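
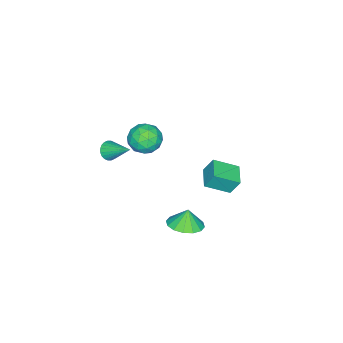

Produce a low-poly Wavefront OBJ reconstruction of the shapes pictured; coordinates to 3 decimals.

v -3.295 -2.872 -2.16
v -2.743 -2.289 -1.497
v -1.897 -3.191 -3.043
v -1.345 -2.608 -2.38
v -1.742 -3.518 -2.067
v -2.606 -3.321 -1.521
v -2.034 -2.159 -3.019
v -2.898 -1.962 -2.473
v -1.964 -1.849 -2.028
v -1.783 -2.688 -1.44
v -2.857 -2.792 -3.1
v -2.676 -3.631 -2.512
v -3.142 -2.553 -1.751
v -1.498 -2.927 -2.789
v -1.732 -3.462 -2.605
v -1.407 -3.119 -2.216
v -3.061 -3.159 -1.765
v -2.737 -2.816 -1.375
v -2.148 -3.538 -1.71
v -1.903 -2.664 -3.165
v -1.579 -2.321 -2.775
v -3.233 -2.361 -2.324
v -2.908 -2.018 -1.935
v -2.492 -1.942 -2.83
v -2.359 -1.951 -1.673
v -1.538 -2.138 -2.193
v -1.942 -1.875 -2.568
v -2.45 -1.759 -2.247
v -2.253 -2.444 -1.328
v -1.432 -2.632 -1.847
v -1.665 -3.167 -1.663
v -2.173 -3.051 -1.342
v -1.795 -2.185 -1.64
v -3.208 -2.848 -2.693
v -2.387 -3.036 -3.212
v -2.467 -2.429 -3.198
v -2.975 -2.313 -2.877
v -3.102 -3.342 -2.347
v -2.281 -3.529 -2.867
v -2.19 -3.721 -2.293
v -2.698 -3.605 -1.972
v -2.845 -3.295 -2.9
v -0.233 3.664 -0.533
v -0.397 4.147 0.419
v 0.807 4.321 -0.687
v 0.643 4.804 0.265
v 0.557 2.576 0.155
v 0.393 3.059 1.107
v 1.597 3.233 0.001
v 1.433 3.716 0.953
v -0.18 -3.644 -1.999
v 0.413 -3.588 -2.204
v 0.02 -2.196 -1.021
v 0.291 -3.457 -2.373
v 0.098 -3.355 -2.485
v -0.138 -3.297 -2.523
v -0.38 -3.291 -2.481
v -0.592 -3.34 -2.366
v -0.741 -3.435 -2.195
v -0.804 -3.561 -1.995
v -0.773 -3.701 -1.795
v -0.651 -3.832 -1.626
v -0.458 -3.934 -1.514
v -0.222 -3.992 -1.476
v 0.02 -3.998 -1.518
v 0.232 -3.949 -1.633
v 0.381 -3.854 -1.804
v 0.445 -3.727 -2.004
v 1.595 2.143 -3.874
v 2.567 2.021 -3.59
v 1.305 2.137 -2.886
v 2.494 2.544 -3.608
v 2.181 2.959 -3.698
v 1.71 3.156 -3.834
v 1.209 3.081 -3.981
v 0.811 2.755 -4.1
v 0.623 2.265 -4.158
v 0.695 1.743 -4.14
v 1.009 1.327 -4.051
v 1.479 1.13 -3.914
v 1.981 1.205 -3.767
v 2.379 1.531 -3.649
f 1 38 17
f 38 12 41
f 17 41 6
f 38 41 17
f 1 17 13
f 17 6 18
f 13 18 2
f 17 18 13
f 1 13 22
f 13 2 23
f 22 23 8
f 13 23 22
f 1 22 34
f 22 8 37
f 34 37 11
f 22 37 34
f 1 34 38
f 34 11 42
f 38 42 12
f 34 42 38
f 2 18 29
f 18 6 32
f 29 32 10
f 18 32 29
f 6 41 19
f 41 12 40
f 19 40 5
f 41 40 19
f 12 42 39
f 42 11 35
f 39 35 3
f 42 35 39
f 11 37 36
f 37 8 24
f 36 24 7
f 37 24 36
f 8 23 28
f 23 2 25
f 28 25 9
f 23 25 28
f 4 30 16
f 30 10 31
f 16 31 5
f 30 31 16
f 4 16 14
f 16 5 15
f 14 15 3
f 16 15 14
f 4 14 21
f 14 3 20
f 21 20 7
f 14 20 21
f 4 21 26
f 21 7 27
f 26 27 9
f 21 27 26
f 4 26 30
f 26 9 33
f 30 33 10
f 26 33 30
f 5 31 19
f 31 10 32
f 19 32 6
f 31 32 19
f 3 15 39
f 15 5 40
f 39 40 12
f 15 40 39
f 7 20 36
f 20 3 35
f 36 35 11
f 20 35 36
f 9 27 28
f 27 7 24
f 28 24 8
f 27 24 28
f 10 33 29
f 33 9 25
f 29 25 2
f 33 25 29
f 44 46 43
f 47 44 43
f 43 46 45
f 45 47 43
f 44 50 46
f 48 44 47
f 48 50 44
f 46 50 45
f 49 47 45
f 45 50 49
f 49 48 47
f 50 48 49
f 52 51 54
f 52 54 53
f 54 51 55
f 54 55 53
f 55 51 56
f 55 56 53
f 56 51 57
f 56 57 53
f 57 51 58
f 57 58 53
f 58 51 59
f 58 59 53
f 59 51 60
f 59 60 53
f 60 51 61
f 60 61 53
f 61 51 62
f 61 62 53
f 62 51 63
f 62 63 53
f 63 51 64
f 63 64 53
f 64 51 65
f 64 65 53
f 65 51 66
f 65 66 53
f 66 51 67
f 66 67 53
f 67 51 68
f 67 68 53
f 68 51 52
f 68 52 53
f 70 69 72
f 70 72 71
f 72 69 73
f 72 73 71
f 73 69 74
f 73 74 71
f 74 69 75
f 74 75 71
f 75 69 76
f 75 76 71
f 76 69 77
f 76 77 71
f 77 69 78
f 77 78 71
f 78 69 79
f 78 79 71
f 79 69 80
f 79 80 71
f 80 69 81
f 80 81 71
f 81 69 82
f 81 82 71
f 82 69 70
f 82 70 71



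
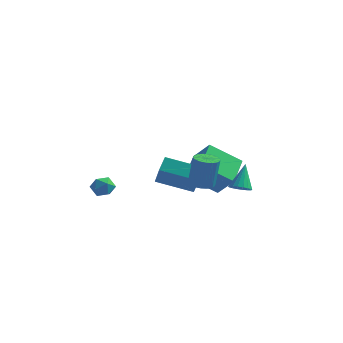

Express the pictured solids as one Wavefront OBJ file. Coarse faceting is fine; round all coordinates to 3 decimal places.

v 3.506 -2.531 -0.846
v 4.112 -2.683 -0.926
v 4.34 -2.622 0.707
v 3.734 -2.469 0.786
v 4.111 -2.382 -0.937
v 4.34 -2.321 0.696
v 3.972 -2.115 -0.927
v 4.201 -2.054 0.706
v 3.726 -1.943 -0.899
v 3.955 -1.881 0.734
v 3.429 -1.905 -0.859
v 3.658 -1.844 0.774
v 3.15 -2.011 -0.816
v 3.379 -1.95 0.817
v 2.953 -2.236 -0.78
v 3.181 -2.175 0.853
v 2.882 -2.528 -0.759
v 3.11 -2.467 0.874
v 2.954 -2.821 -0.758
v 3.182 -2.76 0.875
v 3.152 -3.048 -0.778
v 3.381 -2.986 0.855
v 3.431 -3.155 -0.813
v 3.66 -3.094 0.82
v 3.728 -3.12 -0.855
v 3.957 -3.059 0.777
v 3.973 -2.95 -0.896
v 4.202 -2.888 0.737
v 3.98 0.893 -2.445
v 4.519 1.086 -2.535
v 3.9 1.707 -1.175
v 4.374 1.262 -2.656
v 4.151 1.364 -2.736
v 3.894 1.373 -2.758
v 3.654 1.287 -2.718
v 3.478 1.123 -2.624
v 3.402 0.914 -2.494
v 3.44 0.7 -2.355
v 3.585 0.524 -2.233
v 3.808 0.422 -2.153
v 4.065 0.413 -2.131
v 4.306 0.499 -2.171
v 4.481 0.663 -2.266
v 4.557 0.872 -2.395
v 1.794 3.255 -4.141
v 0.332 2.525 -3.005
v 1.528 4.906 -3.422
v 0.066 4.176 -2.287
v 2.794 2.944 -3.053
v 1.332 2.214 -1.918
v 2.528 4.595 -2.335
v 1.066 3.865 -1.199
v -3.081 -0.087 -3.477
v -2.611 0.244 -3.127
v -2.749 -1.024 -3.033
v -2.279 -0.693 -2.683
v -2.93 -0.611 -2.534
v -3.135 -0.031 -2.808
v -2.225 -0.749 -3.352
v -2.43 -0.169 -3.626
v -2.082 -0.165 -3.05
v -2.518 -0.079 -2.545
v -2.842 -0.701 -3.615
v -3.278 -0.615 -3.11
v -0.025 -0.091 -2.354
v 0.832 -1.412 -0.905
v -0.028 0.558 -1.76
v 0.829 -0.763 -0.311
v 1.771 0.443 -2.929
v 2.628 -0.878 -1.48
v 1.768 1.092 -2.335
v 2.625 -0.229 -0.886
f 2 1 5
f 2 5 3
f 3 5 6
f 3 6 4
f 5 1 7
f 5 7 6
f 6 7 8
f 6 8 4
f 7 1 9
f 7 9 8
f 8 9 10
f 8 10 4
f 9 1 11
f 9 11 10
f 10 11 12
f 10 12 4
f 11 1 13
f 11 13 12
f 12 13 14
f 12 14 4
f 13 1 15
f 13 15 14
f 14 15 16
f 14 16 4
f 15 1 17
f 15 17 16
f 16 17 18
f 16 18 4
f 17 1 19
f 17 19 18
f 18 19 20
f 18 20 4
f 19 1 21
f 19 21 20
f 20 21 22
f 20 22 4
f 21 1 23
f 21 23 22
f 22 23 24
f 22 24 4
f 23 1 25
f 23 25 24
f 24 25 26
f 24 26 4
f 25 1 27
f 25 27 26
f 26 27 28
f 26 28 4
f 27 1 2
f 27 2 28
f 28 2 3
f 28 3 4
f 30 29 32
f 30 32 31
f 32 29 33
f 32 33 31
f 33 29 34
f 33 34 31
f 34 29 35
f 34 35 31
f 35 29 36
f 35 36 31
f 36 29 37
f 36 37 31
f 37 29 38
f 37 38 31
f 38 29 39
f 38 39 31
f 39 29 40
f 39 40 31
f 40 29 41
f 40 41 31
f 41 29 42
f 41 42 31
f 42 29 43
f 42 43 31
f 43 29 44
f 43 44 31
f 44 29 30
f 44 30 31
f 46 48 45
f 49 46 45
f 45 48 47
f 47 49 45
f 46 52 48
f 50 46 49
f 50 52 46
f 48 52 47
f 51 49 47
f 47 52 51
f 51 50 49
f 52 50 51
f 53 64 58
f 53 58 54
f 53 54 60
f 53 60 63
f 53 63 64
f 54 58 62
f 58 64 57
f 64 63 55
f 63 60 59
f 60 54 61
f 56 62 57
f 56 57 55
f 56 55 59
f 56 59 61
f 56 61 62
f 57 62 58
f 55 57 64
f 59 55 63
f 61 59 60
f 62 61 54
f 66 68 65
f 69 66 65
f 65 68 67
f 67 69 65
f 66 72 68
f 70 66 69
f 70 72 66
f 68 72 67
f 71 69 67
f 67 72 71
f 71 70 69
f 72 70 71



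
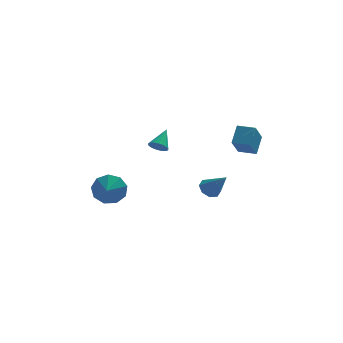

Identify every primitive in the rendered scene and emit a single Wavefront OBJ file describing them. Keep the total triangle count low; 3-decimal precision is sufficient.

v 3.21 -2.642 2.435
v 2.714 -3.685 3.736
v 3.606 -1.762 3.292
v 3.109 -2.805 4.593
v 4.191 -3.095 2.447
v 3.694 -4.138 3.748
v 4.586 -2.215 3.304
v 4.09 -3.258 4.605
v -3.846 0.808 -2.283
v -3.46 0.335 -3.174
v -4.034 -0.108 -1.877
v -2.915 0.439 -2.686
v -2.805 0.715 -2.01
v -3.182 1.035 -1.461
v -3.87 1.249 -1.297
v -4.546 1.257 -1.594
v -4.895 1.055 -2.213
v -4.753 0.737 -2.865
v -4.186 0.453 -3.244
v 1.579 -3.271 -0.102
v 1.963 -3.638 -0.573
v 2.401 -4.109 1.222
v 2.202 -3.173 -0.427
v 2.076 -2.765 -0.091
v 1.659 -2.653 0.239
v 1.195 -2.904 0.369
v 0.955 -3.369 0.223
v 1.081 -3.777 -0.113
v 1.498 -3.889 -0.443
v -1.258 -2.643 3.028
v -0.869 -2.5 2.594
v -0.702 -1.657 3.852
v -1.047 -2.358 2.544
v -1.258 -2.258 2.568
v -1.469 -2.218 2.661
v -1.648 -2.242 2.811
v -1.767 -2.327 2.993
v -1.809 -2.461 3.181
v -1.767 -2.622 3.346
v -1.647 -2.786 3.462
v -1.468 -2.929 3.512
v -1.258 -3.028 3.489
v -1.047 -3.068 3.395
v -0.868 -3.044 3.246
v -0.749 -2.959 3.063
v -0.707 -2.826 2.875
v -0.749 -2.665 2.711
f 2 4 1
f 5 2 1
f 1 4 3
f 3 5 1
f 2 8 4
f 6 2 5
f 6 8 2
f 4 8 3
f 7 5 3
f 3 8 7
f 7 6 5
f 8 6 7
f 10 9 12
f 10 12 11
f 12 9 13
f 12 13 11
f 13 9 14
f 13 14 11
f 14 9 15
f 14 15 11
f 15 9 16
f 15 16 11
f 16 9 17
f 16 17 11
f 17 9 18
f 17 18 11
f 18 9 19
f 18 19 11
f 19 9 10
f 19 10 11
f 21 20 23
f 21 23 22
f 23 20 24
f 23 24 22
f 24 20 25
f 24 25 22
f 25 20 26
f 25 26 22
f 26 20 27
f 26 27 22
f 27 20 28
f 27 28 22
f 28 20 29
f 28 29 22
f 29 20 21
f 29 21 22
f 31 30 33
f 31 33 32
f 33 30 34
f 33 34 32
f 34 30 35
f 34 35 32
f 35 30 36
f 35 36 32
f 36 30 37
f 36 37 32
f 37 30 38
f 37 38 32
f 38 30 39
f 38 39 32
f 39 30 40
f 39 40 32
f 40 30 41
f 40 41 32
f 41 30 42
f 41 42 32
f 42 30 43
f 42 43 32
f 43 30 44
f 43 44 32
f 44 30 45
f 44 45 32
f 45 30 46
f 45 46 32
f 46 30 47
f 46 47 32
f 47 30 31
f 47 31 32



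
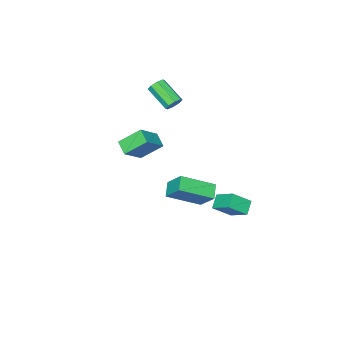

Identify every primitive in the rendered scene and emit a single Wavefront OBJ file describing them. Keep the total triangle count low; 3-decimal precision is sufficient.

v 0.455 2.152 -0.909
v 1.977 1.084 0.045
v 0.486 3.135 0.143
v 2.007 2.067 1.097
v 1.113 2.653 -1.397
v 2.634 1.585 -0.443
v 1.143 3.636 -0.345
v 2.665 2.568 0.609
v -2.934 1.453 -4.2
v -2.925 2.636 -3.451
v -2.241 1.789 -4.739
v -2.232 2.972 -3.99
v -2.008 0.908 -3.35
v -1.999 2.091 -2.601
v -1.315 1.244 -3.889
v -1.306 2.427 -3.14
v -1.623 -1.93 2.882
v -1.424 -1.663 3.332
v -1.497 -3.083 4.208
v -1.697 -3.35 3.758
v -1.852 -1.653 3.312
v -1.925 -3.073 4.188
v -2.146 -1.806 3.04
v -2.219 -3.226 3.916
v -2.134 -2.031 2.675
v -2.207 -3.451 3.551
v -1.823 -2.197 2.432
v -1.896 -3.617 3.308
v -1.395 -2.207 2.452
v -1.468 -3.627 3.328
v -1.101 -2.054 2.724
v -1.174 -3.474 3.6
v -1.113 -1.829 3.089
v -1.186 -3.249 3.965
v 0.997 -0.647 2.493
v 2.26 -0.586 3.521
v 1.3 0.115 2.076
v 2.563 0.176 3.104
v 1.817 -1.496 1.536
v 3.08 -1.435 2.564
v 2.12 -0.734 1.119
v 3.383 -0.673 2.147
f 2 4 1
f 5 2 1
f 1 4 3
f 3 5 1
f 2 8 4
f 6 2 5
f 6 8 2
f 4 8 3
f 7 5 3
f 3 8 7
f 7 6 5
f 8 6 7
f 10 12 9
f 13 10 9
f 9 12 11
f 11 13 9
f 10 16 12
f 14 10 13
f 14 16 10
f 12 16 11
f 15 13 11
f 11 16 15
f 15 14 13
f 16 14 15
f 18 17 21
f 18 21 19
f 19 21 22
f 19 22 20
f 21 17 23
f 21 23 22
f 22 23 24
f 22 24 20
f 23 17 25
f 23 25 24
f 24 25 26
f 24 26 20
f 25 17 27
f 25 27 26
f 26 27 28
f 26 28 20
f 27 17 29
f 27 29 28
f 28 29 30
f 28 30 20
f 29 17 31
f 29 31 30
f 30 31 32
f 30 32 20
f 31 17 33
f 31 33 32
f 32 33 34
f 32 34 20
f 33 17 18
f 33 18 34
f 34 18 19
f 34 19 20
f 36 38 35
f 39 36 35
f 35 38 37
f 37 39 35
f 36 42 38
f 40 36 39
f 40 42 36
f 38 42 37
f 41 39 37
f 37 42 41
f 41 40 39
f 42 40 41



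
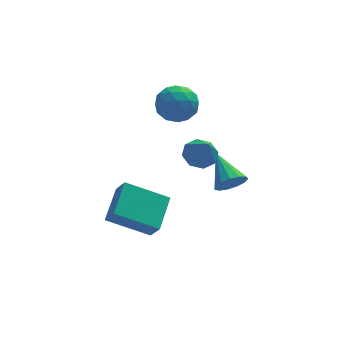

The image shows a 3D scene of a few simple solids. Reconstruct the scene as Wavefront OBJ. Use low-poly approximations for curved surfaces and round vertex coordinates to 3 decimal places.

v -1.252 2.201 4.214
v -0.395 1.681 3.862
v -2.245 1.279 3.158
v -1.388 0.759 2.806
v -1.732 0.604 3.798
v -1.119 1.174 4.451
v -1.521 1.786 2.569
v -0.908 2.356 3.222
v -0.562 1.425 2.845
v -0.692 0.695 3.605
v -1.948 2.265 3.415
v -2.078 1.535 4.175
v -0.736 2.022 4.131
v -1.904 0.938 2.889
v -2.106 0.847 3.472
v -1.603 0.542 3.265
v -1.162 1.724 4.477
v -0.658 1.418 4.27
v -1.444 0.785 4.233
v -1.982 1.542 2.75
v -1.478 1.236 2.543
v -1.037 2.418 3.755
v -0.534 2.113 3.548
v -1.196 2.175 2.787
v -0.331 1.566 3.326
v -0.914 1.024 2.705
v -0.993 1.628 2.566
v -0.632 1.962 2.95
v -0.407 1.137 3.773
v -0.991 0.595 3.152
v -1.193 0.504 3.735
v -0.833 0.838 4.119
v -0.505 0.986 3.175
v -1.649 2.365 3.868
v -2.233 1.823 3.247
v -1.807 2.122 2.901
v -1.447 2.456 3.285
v -1.726 1.936 4.315
v -2.309 1.394 3.694
v -2.008 0.998 4.07
v -1.647 1.332 4.454
v -2.135 1.974 3.845
v -5.34 -3.859 0.456
v -5.041 -4.413 1.296
v -4.632 -2.364 1.19
v -4.332 -2.918 2.03
v -3.468 -4.282 -0.49
v -3.168 -4.836 0.35
v -2.759 -2.787 0.244
v -2.46 -3.341 1.084
v -0.787 -1.284 2.146
v 0.028 -1.216 2.086
v -0.613 -2.196 3.474
v -0.226 -0.759 2.433
v -0.809 -0.61 2.612
v -1.378 -0.855 2.518
v -1.602 -1.352 2.206
v -1.347 -1.809 1.859
v -0.765 -1.959 1.68
v -0.195 -1.713 1.774
v 0.878 -0.056 -1.092
v 1.237 0.375 -1.69
v 0.482 1.556 -0.168
v 0.793 0.334 -1.809
v 0.375 0.169 -1.7
v 0.117 -0.068 -1.398
v 0.101 -0.3 -0.999
v 0.331 -0.456 -0.63
v 0.735 -0.484 -0.407
v 1.185 -0.376 -0.402
v 1.537 -0.167 -0.616
v 1.679 0.077 -0.982
v 1.568 0.28 -1.382
f 1 38 17
f 38 12 41
f 17 41 6
f 38 41 17
f 1 17 13
f 17 6 18
f 13 18 2
f 17 18 13
f 1 13 22
f 13 2 23
f 22 23 8
f 13 23 22
f 1 22 34
f 22 8 37
f 34 37 11
f 22 37 34
f 1 34 38
f 34 11 42
f 38 42 12
f 34 42 38
f 2 18 29
f 18 6 32
f 29 32 10
f 18 32 29
f 6 41 19
f 41 12 40
f 19 40 5
f 41 40 19
f 12 42 39
f 42 11 35
f 39 35 3
f 42 35 39
f 11 37 36
f 37 8 24
f 36 24 7
f 37 24 36
f 8 23 28
f 23 2 25
f 28 25 9
f 23 25 28
f 4 30 16
f 30 10 31
f 16 31 5
f 30 31 16
f 4 16 14
f 16 5 15
f 14 15 3
f 16 15 14
f 4 14 21
f 14 3 20
f 21 20 7
f 14 20 21
f 4 21 26
f 21 7 27
f 26 27 9
f 21 27 26
f 4 26 30
f 26 9 33
f 30 33 10
f 26 33 30
f 5 31 19
f 31 10 32
f 19 32 6
f 31 32 19
f 3 15 39
f 15 5 40
f 39 40 12
f 15 40 39
f 7 20 36
f 20 3 35
f 36 35 11
f 20 35 36
f 9 27 28
f 27 7 24
f 28 24 8
f 27 24 28
f 10 33 29
f 33 9 25
f 29 25 2
f 33 25 29
f 44 46 43
f 47 44 43
f 43 46 45
f 45 47 43
f 44 50 46
f 48 44 47
f 48 50 44
f 46 50 45
f 49 47 45
f 45 50 49
f 49 48 47
f 50 48 49
f 52 51 54
f 52 54 53
f 54 51 55
f 54 55 53
f 55 51 56
f 55 56 53
f 56 51 57
f 56 57 53
f 57 51 58
f 57 58 53
f 58 51 59
f 58 59 53
f 59 51 60
f 59 60 53
f 60 51 52
f 60 52 53
f 62 61 64
f 62 64 63
f 64 61 65
f 64 65 63
f 65 61 66
f 65 66 63
f 66 61 67
f 66 67 63
f 67 61 68
f 67 68 63
f 68 61 69
f 68 69 63
f 69 61 70
f 69 70 63
f 70 61 71
f 70 71 63
f 71 61 72
f 71 72 63
f 72 61 73
f 72 73 63
f 73 61 62
f 73 62 63



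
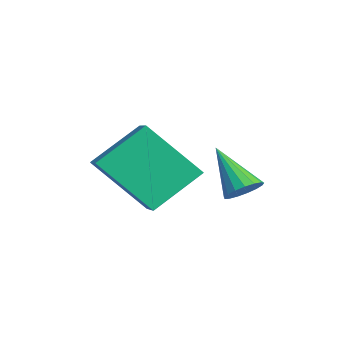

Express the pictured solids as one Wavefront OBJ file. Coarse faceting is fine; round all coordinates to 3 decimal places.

v -3.233 -4.414 0.131
v -3.547 -3.051 1.199
v -2.584 -3.078 -1.382
v -2.899 -1.716 -0.314
v -2.101 -4.484 0.554
v -2.416 -3.122 1.622
v -1.453 -3.149 -0.959
v -1.767 -1.786 0.109
v -1.657 -0.764 -0.577
v -1.244 -1.099 -0.37
v -2.643 -1.256 0.597
v -1.208 -0.862 -0.24
v -1.274 -0.603 -0.188
v -1.428 -0.38 -0.224
v -1.634 -0.246 -0.341
v -1.846 -0.231 -0.512
v -2.014 -0.337 -0.699
v -2.101 -0.542 -0.857
v -2.086 -0.798 -0.951
v -1.973 -1.046 -0.96
v -1.787 -1.229 -0.881
v -1.571 -1.306 -0.732
v -1.376 -1.259 -0.548
f 2 4 1
f 5 2 1
f 1 4 3
f 3 5 1
f 2 8 4
f 6 2 5
f 6 8 2
f 4 8 3
f 7 5 3
f 3 8 7
f 7 6 5
f 8 6 7
f 10 9 12
f 10 12 11
f 12 9 13
f 12 13 11
f 13 9 14
f 13 14 11
f 14 9 15
f 14 15 11
f 15 9 16
f 15 16 11
f 16 9 17
f 16 17 11
f 17 9 18
f 17 18 11
f 18 9 19
f 18 19 11
f 19 9 20
f 19 20 11
f 20 9 21
f 20 21 11
f 21 9 22
f 21 22 11
f 22 9 23
f 22 23 11
f 23 9 10
f 23 10 11



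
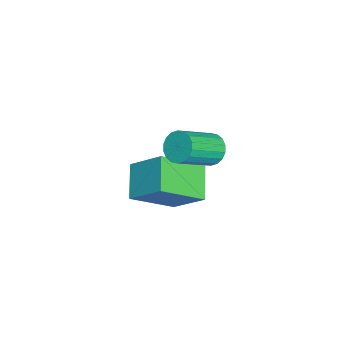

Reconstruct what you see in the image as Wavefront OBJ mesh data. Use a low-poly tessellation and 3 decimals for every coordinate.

v -0.379 0.798 0.523
v 0.135 0.858 0.051
v 1.193 -0.238 1.066
v 0.679 -0.298 1.537
v 0.192 1.094 0.247
v 1.25 -0.002 1.261
v 0.136 1.271 0.497
v 1.194 0.175 1.511
v -0.022 1.355 0.752
v 1.036 0.259 1.766
v -0.251 1.328 0.962
v 0.808 0.232 1.976
v -0.505 1.196 1.084
v 0.553 0.101 2.099
v -0.734 0.986 1.096
v 0.324 -0.11 2.11
v -0.893 0.738 0.994
v 0.165 -0.358 2.009
v -0.95 0.502 0.799
v 0.108 -0.594 1.813
v -0.894 0.325 0.549
v 0.164 -0.771 1.563
v -0.736 0.241 0.294
v 0.322 -0.855 1.308
v -0.508 0.268 0.084
v 0.551 -0.828 1.098
v -0.253 0.399 -0.039
v 0.805 -0.696 0.976
v -0.024 0.61 -0.05
v 1.034 -0.486 0.964
v -1.753 -2.405 -2.072
v -1.197 -1.15 -0.892
v -2.657 -0.841 -3.309
v -2.101 0.414 -2.129
v -0.399 -2.254 -2.871
v 0.157 -0.999 -1.691
v -1.303 -0.69 -4.108
v -0.747 0.565 -2.928
f 2 1 5
f 2 5 3
f 3 5 6
f 3 6 4
f 5 1 7
f 5 7 6
f 6 7 8
f 6 8 4
f 7 1 9
f 7 9 8
f 8 9 10
f 8 10 4
f 9 1 11
f 9 11 10
f 10 11 12
f 10 12 4
f 11 1 13
f 11 13 12
f 12 13 14
f 12 14 4
f 13 1 15
f 13 15 14
f 14 15 16
f 14 16 4
f 15 1 17
f 15 17 16
f 16 17 18
f 16 18 4
f 17 1 19
f 17 19 18
f 18 19 20
f 18 20 4
f 19 1 21
f 19 21 20
f 20 21 22
f 20 22 4
f 21 1 23
f 21 23 22
f 22 23 24
f 22 24 4
f 23 1 25
f 23 25 24
f 24 25 26
f 24 26 4
f 25 1 27
f 25 27 26
f 26 27 28
f 26 28 4
f 27 1 29
f 27 29 28
f 28 29 30
f 28 30 4
f 29 1 2
f 29 2 30
f 30 2 3
f 30 3 4
f 32 34 31
f 35 32 31
f 31 34 33
f 33 35 31
f 32 38 34
f 36 32 35
f 36 38 32
f 34 38 33
f 37 35 33
f 33 38 37
f 37 36 35
f 38 36 37



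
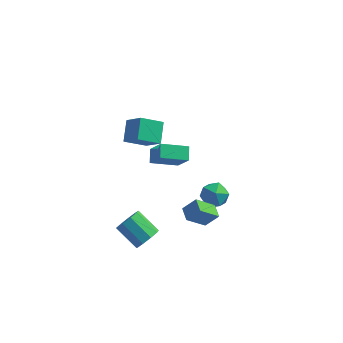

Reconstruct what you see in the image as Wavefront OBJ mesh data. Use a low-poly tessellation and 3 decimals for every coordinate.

v 0.504 -3.305 -3.89
v 1.007 -2.728 -3.597
v -0.241 -2.078 -2.736
v -0.744 -2.655 -3.03
v 0.77 -2.552 -4.074
v -0.478 -1.901 -3.213
v 0.409 -2.728 -4.465
v -0.84 -2.077 -3.604
v 0.092 -3.174 -4.587
v -1.156 -2.524 -3.726
v -0.032 -3.682 -4.383
v -1.28 -3.032 -3.523
v 0.095 -4.013 -3.949
v -1.153 -3.363 -3.088
v 0.413 -4.013 -3.487
v -0.835 -3.363 -2.626
v 0.774 -3.682 -3.214
v -0.474 -3.032 -2.353
v 1.009 -3.174 -3.257
v -0.24 -2.524 -2.397
v -0.419 1.835 -2.54
v 0.317 1.189 -1.187
v -0.554 2.626 -2.089
v 0.182 1.98 -0.736
v 1.078 2.4 -3.084
v 1.814 1.754 -1.731
v 0.943 3.191 -2.633
v 1.679 2.545 -1.28
v 3.465 -2.191 -3.175
v 2.543 -2.798 -2.145
v 3.094 -1.425 -3.056
v 2.171 -2.032 -2.026
v 4.169 -1.968 -2.414
v 3.246 -2.575 -1.384
v 3.797 -1.202 -2.295
v 2.875 -1.809 -1.265
v 3.337 1.071 -4.153
v 3.949 1.33 -3.509
v 3.011 -0.15 -3.351
v 3.623 0.109 -2.707
v 2.842 0.591 -2.824
v 3.044 1.346 -3.319
v 3.916 -0.166 -3.541
v 4.118 0.589 -4.036
v 4.307 0.565 -3.131
v 3.644 1.034 -2.688
v 3.316 0.146 -4.172
v 2.653 0.615 -3.729
v -0.243 -1.925 3.755
v -0.314 -0.79 4.482
v -1.15 -1.327 2.735
v -1.221 -0.192 3.462
v 0.881 -1.408 3.058
v 0.81 -0.273 3.785
v -0.026 -0.81 2.038
v -0.097 0.325 2.765
f 2 1 5
f 2 5 3
f 3 5 6
f 3 6 4
f 5 1 7
f 5 7 6
f 6 7 8
f 6 8 4
f 7 1 9
f 7 9 8
f 8 9 10
f 8 10 4
f 9 1 11
f 9 11 10
f 10 11 12
f 10 12 4
f 11 1 13
f 11 13 12
f 12 13 14
f 12 14 4
f 13 1 15
f 13 15 14
f 14 15 16
f 14 16 4
f 15 1 17
f 15 17 16
f 16 17 18
f 16 18 4
f 17 1 19
f 17 19 18
f 18 19 20
f 18 20 4
f 19 1 2
f 19 2 20
f 20 2 3
f 20 3 4
f 22 24 21
f 25 22 21
f 21 24 23
f 23 25 21
f 22 28 24
f 26 22 25
f 26 28 22
f 24 28 23
f 27 25 23
f 23 28 27
f 27 26 25
f 28 26 27
f 30 32 29
f 33 30 29
f 29 32 31
f 31 33 29
f 30 36 32
f 34 30 33
f 34 36 30
f 32 36 31
f 35 33 31
f 31 36 35
f 35 34 33
f 36 34 35
f 37 48 42
f 37 42 38
f 37 38 44
f 37 44 47
f 37 47 48
f 38 42 46
f 42 48 41
f 48 47 39
f 47 44 43
f 44 38 45
f 40 46 41
f 40 41 39
f 40 39 43
f 40 43 45
f 40 45 46
f 41 46 42
f 39 41 48
f 43 39 47
f 45 43 44
f 46 45 38
f 50 52 49
f 53 50 49
f 49 52 51
f 51 53 49
f 50 56 52
f 54 50 53
f 54 56 50
f 52 56 51
f 55 53 51
f 51 56 55
f 55 54 53
f 56 54 55



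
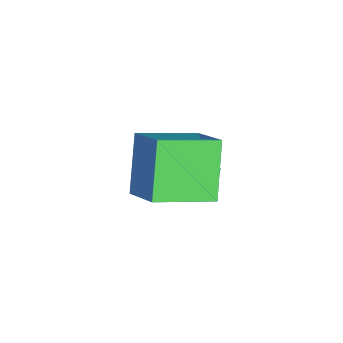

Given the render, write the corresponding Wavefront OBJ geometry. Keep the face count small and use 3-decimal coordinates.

v 0.079 -4.407 0.709
v 1.289 -3.704 1.602
v -0.562 -2.447 0.033
v 0.648 -1.744 0.926
v 1.432 -4.556 -1.006
v 2.642 -3.853 -0.113
v 0.791 -2.596 -1.682
v 2.001 -1.893 -0.789
v -1.866 -3.454 -3.129
v -2.354 -3.106 -2.498
v -1.737 -2.386 -3.616
v -2.225 -2.039 -2.985
v -0.175 -3.141 -1.995
v -0.663 -2.794 -1.364
v -0.046 -2.074 -2.482
v -0.534 -1.726 -1.851
f 2 4 1
f 5 2 1
f 1 4 3
f 3 5 1
f 2 8 4
f 6 2 5
f 6 8 2
f 4 8 3
f 7 5 3
f 3 8 7
f 7 6 5
f 8 6 7
f 10 12 9
f 13 10 9
f 9 12 11
f 11 13 9
f 10 16 12
f 14 10 13
f 14 16 10
f 12 16 11
f 15 13 11
f 11 16 15
f 15 14 13
f 16 14 15



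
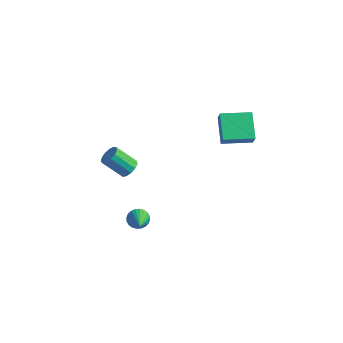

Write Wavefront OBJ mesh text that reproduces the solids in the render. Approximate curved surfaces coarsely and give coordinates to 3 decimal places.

v -0.973 -3.023 -1.196
v -0.665 -2.528 -0.886
v 0.093 -4.457 0.036
v -0.874 -2.557 -0.739
v -1.098 -2.657 -0.661
v -1.304 -2.813 -0.665
v -1.458 -3 -0.749
v -1.539 -3.191 -0.901
v -1.534 -3.357 -1.099
v -1.443 -3.472 -1.311
v -1.281 -3.518 -1.505
v -1.072 -3.489 -1.653
v -0.848 -3.389 -1.73
v -0.643 -3.234 -1.727
v -0.488 -3.046 -1.642
v -0.407 -2.855 -1.49
v -0.412 -2.689 -1.293
v -0.503 -2.575 -1.081
v -2.315 -1.803 1.709
v -1.898 -2.248 1.934
v -2.949 -2.683 3.017
v -3.365 -2.237 2.791
v -1.832 -1.941 2.122
v -2.883 -2.375 3.204
v -1.919 -1.589 2.178
v -2.97 -2.024 3.261
v -2.132 -1.306 2.086
v -3.182 -1.741 3.168
v -2.402 -1.18 1.874
v -3.453 -1.615 2.956
v -2.645 -1.252 1.609
v -3.696 -1.687 2.692
v -2.783 -1.499 1.376
v -3.834 -1.933 2.459
v -2.772 -1.842 1.249
v -3.823 -2.277 2.331
v -2.616 -2.173 1.268
v -3.667 -2.607 2.35
v -2.364 -2.386 1.426
v -3.415 -2.821 2.509
v -2.097 -2.414 1.675
v -3.147 -2.849 2.757
v 0.042 3.803 2.949
v 0.377 3.47 3.784
v 1.465 4.965 2.841
v 1.8 4.632 3.677
v 1 2.548 2.063
v 1.335 2.215 2.899
v 2.423 3.71 1.956
v 2.758 3.377 2.791
f 2 1 4
f 2 4 3
f 4 1 5
f 4 5 3
f 5 1 6
f 5 6 3
f 6 1 7
f 6 7 3
f 7 1 8
f 7 8 3
f 8 1 9
f 8 9 3
f 9 1 10
f 9 10 3
f 10 1 11
f 10 11 3
f 11 1 12
f 11 12 3
f 12 1 13
f 12 13 3
f 13 1 14
f 13 14 3
f 14 1 15
f 14 15 3
f 15 1 16
f 15 16 3
f 16 1 17
f 16 17 3
f 17 1 18
f 17 18 3
f 18 1 2
f 18 2 3
f 20 19 23
f 20 23 21
f 21 23 24
f 21 24 22
f 23 19 25
f 23 25 24
f 24 25 26
f 24 26 22
f 25 19 27
f 25 27 26
f 26 27 28
f 26 28 22
f 27 19 29
f 27 29 28
f 28 29 30
f 28 30 22
f 29 19 31
f 29 31 30
f 30 31 32
f 30 32 22
f 31 19 33
f 31 33 32
f 32 33 34
f 32 34 22
f 33 19 35
f 33 35 34
f 34 35 36
f 34 36 22
f 35 19 37
f 35 37 36
f 36 37 38
f 36 38 22
f 37 19 39
f 37 39 38
f 38 39 40
f 38 40 22
f 39 19 41
f 39 41 40
f 40 41 42
f 40 42 22
f 41 19 20
f 41 20 42
f 42 20 21
f 42 21 22
f 44 46 43
f 47 44 43
f 43 46 45
f 45 47 43
f 44 50 46
f 48 44 47
f 48 50 44
f 46 50 45
f 49 47 45
f 45 50 49
f 49 48 47
f 50 48 49



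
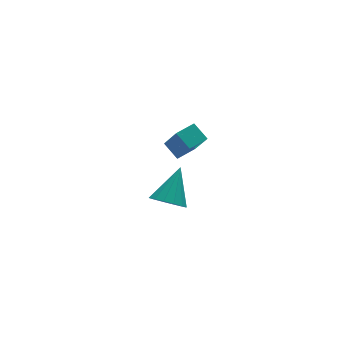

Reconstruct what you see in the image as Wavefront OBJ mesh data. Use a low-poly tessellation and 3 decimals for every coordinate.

v 3.589 1.82 -0.546
v 3.217 2.693 0.103
v 3.366 2.907 -2.137
v 2.994 3.781 -1.488
v 4.726 2.219 -0.432
v 4.354 3.093 0.217
v 4.503 3.307 -2.023
v 4.131 4.18 -1.374
v 0.392 -3.222 0.413
v 1.096 -3.082 -0.21
v 1.468 -2.178 1.867
v 0.797 -2.695 -0.266
v 0.39 -2.45 -0.141
v -0.017 -2.412 0.133
v -0.315 -2.591 0.482
v -0.423 -2.939 0.812
v -0.313 -3.363 1.035
v -0.014 -3.749 1.091
v 0.394 -3.995 0.966
v 0.8 -4.033 0.692
v 1.098 -3.854 0.344
v 1.206 -3.506 0.014
f 2 4 1
f 5 2 1
f 1 4 3
f 3 5 1
f 2 8 4
f 6 2 5
f 6 8 2
f 4 8 3
f 7 5 3
f 3 8 7
f 7 6 5
f 8 6 7
f 10 9 12
f 10 12 11
f 12 9 13
f 12 13 11
f 13 9 14
f 13 14 11
f 14 9 15
f 14 15 11
f 15 9 16
f 15 16 11
f 16 9 17
f 16 17 11
f 17 9 18
f 17 18 11
f 18 9 19
f 18 19 11
f 19 9 20
f 19 20 11
f 20 9 21
f 20 21 11
f 21 9 22
f 21 22 11
f 22 9 10
f 22 10 11



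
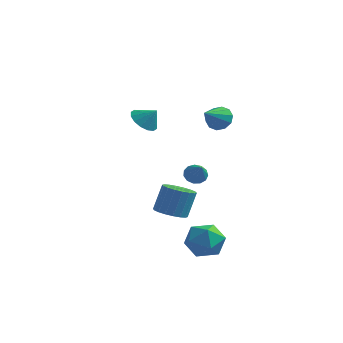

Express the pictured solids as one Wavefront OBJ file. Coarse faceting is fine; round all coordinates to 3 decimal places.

v -2.358 1.895 1.593
v -1.731 2.123 1.018
v -1.662 1.985 2.387
v -1.924 2.516 1.143
v -2.234 2.742 1.389
v -2.577 2.742 1.689
v -2.861 2.515 1.963
v -3.01 2.122 2.138
v -2.985 1.668 2.167
v -2.791 1.275 2.042
v -2.482 1.048 1.796
v -2.139 1.048 1.496
v -1.855 1.276 1.222
v -1.706 1.669 1.047
v 1.559 -0.304 -0.608
v 2.092 0.016 -0.714
v 2.261 -1.156 0.348
v 1.928 0.181 -0.446
v 1.647 0.192 -0.229
v 1.338 0.046 -0.133
v 1.099 -0.211 -0.187
v 1.007 -0.497 -0.375
v 1.09 -0.722 -0.637
v 1.322 -0.815 -0.889
v 1.629 -0.744 -1.052
v 1.914 -0.534 -1.074
v 2.087 -0.251 -0.948
v 1.569 -3.286 -1.992
v 2.051 -3.982 -1.791
v 2.273 -3.409 -0.346
v 1.791 -2.714 -0.548
v 2.313 -3.733 -1.93
v 2.535 -3.16 -0.485
v 2.427 -3.396 -2.081
v 2.65 -2.823 -0.636
v 2.372 -3.037 -2.215
v 2.594 -2.464 -0.77
v 2.158 -2.727 -2.305
v 2.38 -2.154 -0.86
v 1.827 -2.528 -2.333
v 2.049 -1.955 -0.888
v 1.444 -2.48 -2.293
v 1.667 -1.907 -0.848
v 1.087 -2.591 -2.194
v 1.309 -2.018 -0.749
v 0.825 -2.84 -2.055
v 1.047 -2.267 -0.61
v 0.71 -3.177 -1.904
v 0.933 -2.604 -0.459
v 0.766 -3.536 -1.77
v 0.988 -2.963 -0.325
v 0.98 -3.846 -1.68
v 1.202 -3.273 -0.235
v 1.311 -4.045 -1.652
v 1.533 -3.472 -0.207
v 1.693 -4.093 -1.692
v 1.916 -3.52 -0.247
v 2.749 -0.167 3.413
v 3.156 0.121 3.987
v 2.511 -1.453 4.227
v 2.707 0.244 4.051
v 2.274 0.21 3.872
v 2.023 0.033 3.517
v 2.048 -0.221 3.123
v 2.341 -0.455 2.84
v 2.79 -0.578 2.775
v 3.223 -0.545 2.955
v 3.474 -0.367 3.309
v 3.449 -0.113 3.703
v 4.115 -3.053 -3.388
v 4.716 -3.78 -2.795
v 2.724 -4.2 -3.385
v 3.325 -4.927 -2.792
v 2.986 -3.974 -2.326
v 3.846 -3.264 -2.327
v 3.594 -4.716 -3.853
v 4.454 -4.006 -3.854
v 4.395 -4.808 -3.082
v 4.018 -4.349 -2.138
v 3.422 -3.631 -4.042
v 3.045 -3.172 -3.098
f 2 1 4
f 2 4 3
f 4 1 5
f 4 5 3
f 5 1 6
f 5 6 3
f 6 1 7
f 6 7 3
f 7 1 8
f 7 8 3
f 8 1 9
f 8 9 3
f 9 1 10
f 9 10 3
f 10 1 11
f 10 11 3
f 11 1 12
f 11 12 3
f 12 1 13
f 12 13 3
f 13 1 14
f 13 14 3
f 14 1 2
f 14 2 3
f 16 15 18
f 16 18 17
f 18 15 19
f 18 19 17
f 19 15 20
f 19 20 17
f 20 15 21
f 20 21 17
f 21 15 22
f 21 22 17
f 22 15 23
f 22 23 17
f 23 15 24
f 23 24 17
f 24 15 25
f 24 25 17
f 25 15 26
f 25 26 17
f 26 15 27
f 26 27 17
f 27 15 16
f 27 16 17
f 29 28 32
f 29 32 30
f 30 32 33
f 30 33 31
f 32 28 34
f 32 34 33
f 33 34 35
f 33 35 31
f 34 28 36
f 34 36 35
f 35 36 37
f 35 37 31
f 36 28 38
f 36 38 37
f 37 38 39
f 37 39 31
f 38 28 40
f 38 40 39
f 39 40 41
f 39 41 31
f 40 28 42
f 40 42 41
f 41 42 43
f 41 43 31
f 42 28 44
f 42 44 43
f 43 44 45
f 43 45 31
f 44 28 46
f 44 46 45
f 45 46 47
f 45 47 31
f 46 28 48
f 46 48 47
f 47 48 49
f 47 49 31
f 48 28 50
f 48 50 49
f 49 50 51
f 49 51 31
f 50 28 52
f 50 52 51
f 51 52 53
f 51 53 31
f 52 28 54
f 52 54 53
f 53 54 55
f 53 55 31
f 54 28 56
f 54 56 55
f 55 56 57
f 55 57 31
f 56 28 29
f 56 29 57
f 57 29 30
f 57 30 31
f 59 58 61
f 59 61 60
f 61 58 62
f 61 62 60
f 62 58 63
f 62 63 60
f 63 58 64
f 63 64 60
f 64 58 65
f 64 65 60
f 65 58 66
f 65 66 60
f 66 58 67
f 66 67 60
f 67 58 68
f 67 68 60
f 68 58 69
f 68 69 60
f 69 58 59
f 69 59 60
f 70 81 75
f 70 75 71
f 70 71 77
f 70 77 80
f 70 80 81
f 71 75 79
f 75 81 74
f 81 80 72
f 80 77 76
f 77 71 78
f 73 79 74
f 73 74 72
f 73 72 76
f 73 76 78
f 73 78 79
f 74 79 75
f 72 74 81
f 76 72 80
f 78 76 77
f 79 78 71



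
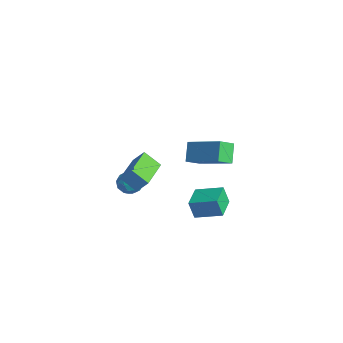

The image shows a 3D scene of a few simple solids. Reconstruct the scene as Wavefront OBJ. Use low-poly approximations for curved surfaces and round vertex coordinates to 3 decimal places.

v -4.085 -1.986 -3.645
v -3.697 -1.362 -3.688
v -3.083 -2.618 -3.772
v -2.695 -1.994 -3.815
v -3.008 -2.19 -3.178
v -3.627 -1.799 -3.1
v -3.153 -2.181 -4.36
v -3.772 -1.79 -4.282
v -3.12 -1.483 -4.13
v -3.031 -1.488 -3.399
v -3.749 -2.492 -4.061
v -3.66 -2.497 -3.33
v -3.979 -1.619 -3.655
v -2.801 -2.361 -3.805
v -2.986 -2.477 -3.43
v -2.757 -2.11 -3.456
v -3.938 -1.875 -3.31
v -3.71 -1.509 -3.335
v -3.305 -1.995 -3.035
v -3.07 -2.471 -4.125
v -2.842 -2.105 -4.15
v -4.023 -1.87 -4.004
v -3.794 -1.503 -4.03
v -3.475 -1.985 -4.425
v -3.412 -1.323 -3.94
v -2.823 -1.694 -4.015
v -3.092 -1.804 -4.335
v -3.456 -1.574 -4.289
v -3.359 -1.326 -3.511
v -2.771 -1.697 -3.585
v -2.955 -1.812 -3.211
v -3.319 -1.583 -3.165
v -3.021 -1.397 -3.771
v -4.009 -2.283 -3.875
v -3.421 -2.654 -3.949
v -3.461 -2.397 -4.295
v -3.825 -2.168 -4.249
v -3.957 -2.286 -3.445
v -3.368 -2.657 -3.52
v -3.324 -2.406 -3.171
v -3.688 -2.176 -3.125
v -3.759 -2.583 -3.689
v 0.394 -3.262 -1.128
v -0.231 -3.864 -0.419
v -1.102 -1.917 -1.305
v -1.727 -2.519 -0.597
v 0.727 -2.801 -0.443
v 0.102 -3.403 0.265
v -0.769 -1.456 -0.621
v -1.394 -2.058 0.088
v 2.302 -1.583 1.89
v 1.642 -1.171 2.695
v 2.186 -0.804 1.396
v 1.526 -0.392 2.201
v 3.994 -0.728 2.839
v 3.334 -0.316 3.644
v 3.878 0.051 2.345
v 3.218 0.463 3.15
v -0.867 0.785 -4.468
v -1.101 0.563 -3.459
v 0.029 1.9 -4.015
v -0.205 1.678 -3.006
v 0.205 -0.098 -4.414
v -0.029 -0.32 -3.405
v 1.101 1.017 -3.961
v 0.867 0.795 -2.952
f 1 38 17
f 38 12 41
f 17 41 6
f 38 41 17
f 1 17 13
f 17 6 18
f 13 18 2
f 17 18 13
f 1 13 22
f 13 2 23
f 22 23 8
f 13 23 22
f 1 22 34
f 22 8 37
f 34 37 11
f 22 37 34
f 1 34 38
f 34 11 42
f 38 42 12
f 34 42 38
f 2 18 29
f 18 6 32
f 29 32 10
f 18 32 29
f 6 41 19
f 41 12 40
f 19 40 5
f 41 40 19
f 12 42 39
f 42 11 35
f 39 35 3
f 42 35 39
f 11 37 36
f 37 8 24
f 36 24 7
f 37 24 36
f 8 23 28
f 23 2 25
f 28 25 9
f 23 25 28
f 4 30 16
f 30 10 31
f 16 31 5
f 30 31 16
f 4 16 14
f 16 5 15
f 14 15 3
f 16 15 14
f 4 14 21
f 14 3 20
f 21 20 7
f 14 20 21
f 4 21 26
f 21 7 27
f 26 27 9
f 21 27 26
f 4 26 30
f 26 9 33
f 30 33 10
f 26 33 30
f 5 31 19
f 31 10 32
f 19 32 6
f 31 32 19
f 3 15 39
f 15 5 40
f 39 40 12
f 15 40 39
f 7 20 36
f 20 3 35
f 36 35 11
f 20 35 36
f 9 27 28
f 27 7 24
f 28 24 8
f 27 24 28
f 10 33 29
f 33 9 25
f 29 25 2
f 33 25 29
f 44 46 43
f 47 44 43
f 43 46 45
f 45 47 43
f 44 50 46
f 48 44 47
f 48 50 44
f 46 50 45
f 49 47 45
f 45 50 49
f 49 48 47
f 50 48 49
f 52 54 51
f 55 52 51
f 51 54 53
f 53 55 51
f 52 58 54
f 56 52 55
f 56 58 52
f 54 58 53
f 57 55 53
f 53 58 57
f 57 56 55
f 58 56 57
f 60 62 59
f 63 60 59
f 59 62 61
f 61 63 59
f 60 66 62
f 64 60 63
f 64 66 60
f 62 66 61
f 65 63 61
f 61 66 65
f 65 64 63
f 66 64 65



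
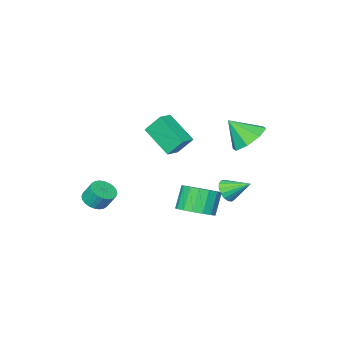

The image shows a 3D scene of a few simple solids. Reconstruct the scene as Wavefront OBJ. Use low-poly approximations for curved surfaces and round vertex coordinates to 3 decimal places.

v 0.29 1.439 2.285
v 0.499 -0.114 3.394
v 1.07 1.683 2.48
v 1.279 0.13 3.589
v 0.741 0.79 1.291
v 0.95 -0.763 2.4
v 1.521 1.034 1.486
v 1.73 -0.519 2.595
v 3.513 -2.25 -2.452
v 4.12 -1.869 -2.528
v 3.913 -1.369 -1.663
v 3.307 -1.75 -1.588
v 3.936 -1.708 -2.665
v 3.729 -1.207 -1.801
v 3.688 -1.629 -2.771
v 3.481 -1.128 -1.906
v 3.413 -1.644 -2.827
v 3.206 -1.143 -1.963
v 3.154 -1.752 -2.827
v 2.947 -1.251 -1.963
v 2.949 -1.936 -2.77
v 2.742 -1.435 -1.905
v 2.83 -2.167 -2.664
v 2.623 -1.667 -1.8
v 2.816 -2.412 -2.526
v 2.609 -1.911 -1.662
v 2.907 -2.631 -2.377
v 2.7 -2.131 -1.512
v 3.091 -2.793 -2.239
v 2.884 -2.292 -1.375
v 3.339 -2.872 -2.134
v 3.132 -2.371 -1.269
v 3.614 -2.857 -2.077
v 3.407 -2.356 -1.213
v 3.873 -2.749 -2.077
v 3.666 -2.248 -1.213
v 4.078 -2.565 -2.135
v 3.871 -2.064 -1.27
v 4.197 -2.333 -2.24
v 3.99 -1.833 -1.376
v 4.211 -2.089 -2.378
v 4.004 -1.588 -1.514
v -0.869 0.134 -3.733
v -0.225 0.757 -3.225
v -0.887 0.409 -1.959
v -1.531 -0.214 -2.467
v -0.604 1.05 -3.342
v -1.266 0.701 -2.077
v -1.044 1.133 -3.549
v -1.706 0.784 -2.284
v -1.444 0.987 -3.798
v -2.105 0.638 -2.533
v -1.712 0.646 -4.032
v -2.373 0.297 -2.767
v -1.787 0.187 -4.198
v -2.448 -0.161 -2.932
v -1.652 -0.283 -4.257
v -2.313 -0.632 -2.991
v -1.337 -0.658 -4.196
v -1.999 -1.007 -2.93
v -0.915 -0.851 -4.029
v -1.577 -1.2 -2.763
v -0.483 -0.819 -3.794
v -1.145 -1.167 -2.528
v -0.139 -0.568 -3.545
v -0.801 -0.917 -2.279
v 0.037 -0.156 -3.339
v -0.624 -0.505 -2.073
v 0.006 0.322 -3.223
v -0.655 -0.027 -1.958
v -2.625 0.427 -2.677
v -2.086 0.86 -2.839
v -3.255 1.493 -1.923
v -2.308 0.907 -3.092
v -2.602 0.845 -3.25
v -2.902 0.686 -3.276
v -3.138 0.469 -3.165
v -3.257 0.241 -2.943
v -3.23 0.056 -2.659
v -3.066 -0.044 -2.379
v -2.8 -0.036 -2.167
v -2.494 0.077 -2.072
v -2.218 0.271 -2.116
v -2.035 0.5 -2.288
v -1.988 0.713 -2.549
v -3.003 1.64 1.414
v -2.406 1.105 0.676
v -2.297 0.84 2.566
v -2.036 1.806 0.938
v -2.233 2.41 1.478
v -2.881 2.563 1.982
v -3.6 2.176 2.152
v -3.969 1.475 1.891
v -3.772 0.871 1.35
v -3.124 0.718 0.847
f 2 4 1
f 5 2 1
f 1 4 3
f 3 5 1
f 2 8 4
f 6 2 5
f 6 8 2
f 4 8 3
f 7 5 3
f 3 8 7
f 7 6 5
f 8 6 7
f 10 9 13
f 10 13 11
f 11 13 14
f 11 14 12
f 13 9 15
f 13 15 14
f 14 15 16
f 14 16 12
f 15 9 17
f 15 17 16
f 16 17 18
f 16 18 12
f 17 9 19
f 17 19 18
f 18 19 20
f 18 20 12
f 19 9 21
f 19 21 20
f 20 21 22
f 20 22 12
f 21 9 23
f 21 23 22
f 22 23 24
f 22 24 12
f 23 9 25
f 23 25 24
f 24 25 26
f 24 26 12
f 25 9 27
f 25 27 26
f 26 27 28
f 26 28 12
f 27 9 29
f 27 29 28
f 28 29 30
f 28 30 12
f 29 9 31
f 29 31 30
f 30 31 32
f 30 32 12
f 31 9 33
f 31 33 32
f 32 33 34
f 32 34 12
f 33 9 35
f 33 35 34
f 34 35 36
f 34 36 12
f 35 9 37
f 35 37 36
f 36 37 38
f 36 38 12
f 37 9 39
f 37 39 38
f 38 39 40
f 38 40 12
f 39 9 41
f 39 41 40
f 40 41 42
f 40 42 12
f 41 9 10
f 41 10 42
f 42 10 11
f 42 11 12
f 44 43 47
f 44 47 45
f 45 47 48
f 45 48 46
f 47 43 49
f 47 49 48
f 48 49 50
f 48 50 46
f 49 43 51
f 49 51 50
f 50 51 52
f 50 52 46
f 51 43 53
f 51 53 52
f 52 53 54
f 52 54 46
f 53 43 55
f 53 55 54
f 54 55 56
f 54 56 46
f 55 43 57
f 55 57 56
f 56 57 58
f 56 58 46
f 57 43 59
f 57 59 58
f 58 59 60
f 58 60 46
f 59 43 61
f 59 61 60
f 60 61 62
f 60 62 46
f 61 43 63
f 61 63 62
f 62 63 64
f 62 64 46
f 63 43 65
f 63 65 64
f 64 65 66
f 64 66 46
f 65 43 67
f 65 67 66
f 66 67 68
f 66 68 46
f 67 43 69
f 67 69 68
f 68 69 70
f 68 70 46
f 69 43 44
f 69 44 70
f 70 44 45
f 70 45 46
f 72 71 74
f 72 74 73
f 74 71 75
f 74 75 73
f 75 71 76
f 75 76 73
f 76 71 77
f 76 77 73
f 77 71 78
f 77 78 73
f 78 71 79
f 78 79 73
f 79 71 80
f 79 80 73
f 80 71 81
f 80 81 73
f 81 71 82
f 81 82 73
f 82 71 83
f 82 83 73
f 83 71 84
f 83 84 73
f 84 71 85
f 84 85 73
f 85 71 72
f 85 72 73
f 87 86 89
f 87 89 88
f 89 86 90
f 89 90 88
f 90 86 91
f 90 91 88
f 91 86 92
f 91 92 88
f 92 86 93
f 92 93 88
f 93 86 94
f 93 94 88
f 94 86 95
f 94 95 88
f 95 86 87
f 95 87 88



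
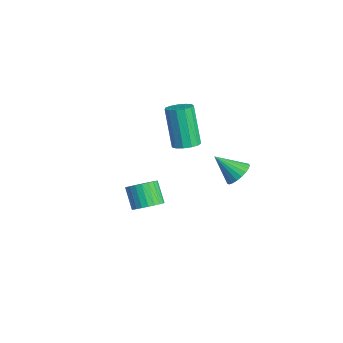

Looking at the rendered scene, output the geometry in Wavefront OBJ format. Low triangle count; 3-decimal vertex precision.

v 2.427 -0.052 3.484
v 3.038 -0.138 3.793
v 1.833 -0.928 4.416
v 2.93 0.087 3.936
v 2.736 0.287 4
v 2.487 0.429 3.976
v 2.229 0.488 3.866
v 2.005 0.453 3.69
v 1.853 0.332 3.479
v 1.801 0.143 3.269
v 1.857 -0.079 3.096
v 2.012 -0.296 2.99
v 2.239 -0.471 2.97
v 2.498 -0.573 3.038
v 2.744 -0.586 3.184
v 2.936 -0.506 3.382
v 3.04 -0.347 3.597
v -2.845 -0.547 1.771
v -2.304 -0.871 1.999
v -3.175 -0.918 3.997
v -3.715 -0.593 3.769
v -2.232 -0.503 2.039
v -3.103 -0.549 4.037
v -2.354 -0.148 1.994
v -3.225 -0.195 3.992
v -2.632 0.08 1.878
v -3.503 0.033 3.876
v -2.977 0.109 1.729
v -3.848 0.062 3.726
v -3.28 -0.07 1.592
v -4.151 -0.117 3.59
v -3.445 -0.4 1.513
v -4.316 -0.447 3.511
v -3.419 -0.777 1.515
v -4.29 -0.824 3.513
v -3.211 -1.081 1.599
v -4.082 -1.127 3.597
v -2.886 -1.215 1.737
v -3.757 -1.261 3.735
v -2.548 -1.136 1.886
v -3.419 -1.183 3.884
v 0.007 -3.303 0.359
v 0.56 -3.185 0.82
v -0.213 -3.239 1.762
v -0.767 -3.357 1.301
v 0.475 -2.919 0.766
v -0.298 -2.973 1.708
v 0.319 -2.711 0.65
v -0.454 -2.765 1.592
v 0.116 -2.593 0.489
v -0.658 -2.647 1.431
v -0.105 -2.583 0.309
v -0.878 -2.637 1.251
v -0.308 -2.683 0.136
v -1.082 -2.737 1.078
v -0.463 -2.877 -0.003
v -1.237 -2.932 0.939
v -0.547 -3.137 -0.086
v -1.321 -3.191 0.855
v -0.547 -3.421 -0.102
v -1.32 -3.475 0.84
v -0.462 -3.687 -0.048
v -1.235 -3.741 0.894
v -0.306 -3.895 0.068
v -1.079 -3.949 1.01
v -0.102 -4.013 0.229
v -0.876 -4.067 1.171
v 0.118 -4.023 0.409
v -0.655 -4.077 1.351
v 0.322 -3.923 0.582
v -0.452 -3.977 1.524
v 0.477 -3.728 0.721
v -0.297 -3.783 1.663
v 0.561 -3.469 0.805
v -0.213 -3.523 1.746
f 2 1 4
f 2 4 3
f 4 1 5
f 4 5 3
f 5 1 6
f 5 6 3
f 6 1 7
f 6 7 3
f 7 1 8
f 7 8 3
f 8 1 9
f 8 9 3
f 9 1 10
f 9 10 3
f 10 1 11
f 10 11 3
f 11 1 12
f 11 12 3
f 12 1 13
f 12 13 3
f 13 1 14
f 13 14 3
f 14 1 15
f 14 15 3
f 15 1 16
f 15 16 3
f 16 1 17
f 16 17 3
f 17 1 2
f 17 2 3
f 19 18 22
f 19 22 20
f 20 22 23
f 20 23 21
f 22 18 24
f 22 24 23
f 23 24 25
f 23 25 21
f 24 18 26
f 24 26 25
f 25 26 27
f 25 27 21
f 26 18 28
f 26 28 27
f 27 28 29
f 27 29 21
f 28 18 30
f 28 30 29
f 29 30 31
f 29 31 21
f 30 18 32
f 30 32 31
f 31 32 33
f 31 33 21
f 32 18 34
f 32 34 33
f 33 34 35
f 33 35 21
f 34 18 36
f 34 36 35
f 35 36 37
f 35 37 21
f 36 18 38
f 36 38 37
f 37 38 39
f 37 39 21
f 38 18 40
f 38 40 39
f 39 40 41
f 39 41 21
f 40 18 19
f 40 19 41
f 41 19 20
f 41 20 21
f 43 42 46
f 43 46 44
f 44 46 47
f 44 47 45
f 46 42 48
f 46 48 47
f 47 48 49
f 47 49 45
f 48 42 50
f 48 50 49
f 49 50 51
f 49 51 45
f 50 42 52
f 50 52 51
f 51 52 53
f 51 53 45
f 52 42 54
f 52 54 53
f 53 54 55
f 53 55 45
f 54 42 56
f 54 56 55
f 55 56 57
f 55 57 45
f 56 42 58
f 56 58 57
f 57 58 59
f 57 59 45
f 58 42 60
f 58 60 59
f 59 60 61
f 59 61 45
f 60 42 62
f 60 62 61
f 61 62 63
f 61 63 45
f 62 42 64
f 62 64 63
f 63 64 65
f 63 65 45
f 64 42 66
f 64 66 65
f 65 66 67
f 65 67 45
f 66 42 68
f 66 68 67
f 67 68 69
f 67 69 45
f 68 42 70
f 68 70 69
f 69 70 71
f 69 71 45
f 70 42 72
f 70 72 71
f 71 72 73
f 71 73 45
f 72 42 74
f 72 74 73
f 73 74 75
f 73 75 45
f 74 42 43
f 74 43 75
f 75 43 44
f 75 44 45



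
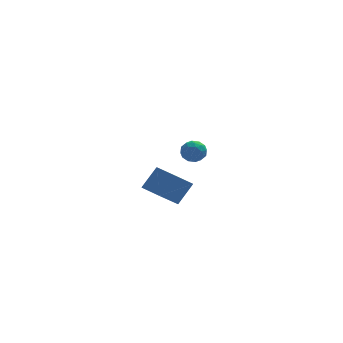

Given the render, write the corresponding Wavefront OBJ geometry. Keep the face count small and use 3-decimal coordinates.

v -0.727 -4.354 -0.429
v -1.887 -5.205 0.749
v -1.597 -3.062 -0.354
v -2.758 -3.912 0.825
v 0.198 -3.808 0.875
v -0.963 -4.658 2.054
v -0.673 -2.515 0.951
v -1.833 -3.366 2.129
v 1.564 4.626 -0.005
v 1.954 4.062 -0.561
v 0.546 3.658 0.261
v 0.936 3.094 -0.295
v 1.325 3.299 0.471
v 1.954 3.897 0.306
v 0.546 3.823 -0.606
v 1.175 4.421 -0.771
v 1.325 3.566 -0.933
v 1.807 3.242 -0.268
v 0.693 4.478 -0.032
v 1.175 4.154 0.633
v 1.848 4.429 -0.306
v 0.652 3.291 0.006
v 0.88 3.412 0.457
v 1.11 3.08 0.129
v 1.848 4.332 0.204
v 2.078 4 -0.123
v 1.708 3.552 0.483
v 0.422 3.72 -0.177
v 0.652 3.388 -0.504
v 1.39 4.64 -0.429
v 1.62 4.308 -0.757
v 0.792 4.168 -0.783
v 1.708 3.806 -0.852
v 1.11 3.237 -0.696
v 0.88 3.665 -0.879
v 1.25 4.017 -0.975
v 1.991 3.615 -0.461
v 1.393 3.047 -0.305
v 1.622 3.167 0.146
v 1.991 3.519 0.049
v 1.621 3.324 -0.679
v 1.107 4.673 0.005
v 0.509 4.105 0.161
v 0.509 4.201 -0.349
v 0.878 4.553 -0.446
v 1.39 4.483 0.396
v 0.792 3.914 0.552
v 1.25 3.703 0.675
v 1.62 4.055 0.579
v 0.879 4.396 0.379
f 2 4 1
f 5 2 1
f 1 4 3
f 3 5 1
f 2 8 4
f 6 2 5
f 6 8 2
f 4 8 3
f 7 5 3
f 3 8 7
f 7 6 5
f 8 6 7
f 9 46 25
f 46 20 49
f 25 49 14
f 46 49 25
f 9 25 21
f 25 14 26
f 21 26 10
f 25 26 21
f 9 21 30
f 21 10 31
f 30 31 16
f 21 31 30
f 9 30 42
f 30 16 45
f 42 45 19
f 30 45 42
f 9 42 46
f 42 19 50
f 46 50 20
f 42 50 46
f 10 26 37
f 26 14 40
f 37 40 18
f 26 40 37
f 14 49 27
f 49 20 48
f 27 48 13
f 49 48 27
f 20 50 47
f 50 19 43
f 47 43 11
f 50 43 47
f 19 45 44
f 45 16 32
f 44 32 15
f 45 32 44
f 16 31 36
f 31 10 33
f 36 33 17
f 31 33 36
f 12 38 24
f 38 18 39
f 24 39 13
f 38 39 24
f 12 24 22
f 24 13 23
f 22 23 11
f 24 23 22
f 12 22 29
f 22 11 28
f 29 28 15
f 22 28 29
f 12 29 34
f 29 15 35
f 34 35 17
f 29 35 34
f 12 34 38
f 34 17 41
f 38 41 18
f 34 41 38
f 13 39 27
f 39 18 40
f 27 40 14
f 39 40 27
f 11 23 47
f 23 13 48
f 47 48 20
f 23 48 47
f 15 28 44
f 28 11 43
f 44 43 19
f 28 43 44
f 17 35 36
f 35 15 32
f 36 32 16
f 35 32 36
f 18 41 37
f 41 17 33
f 37 33 10
f 41 33 37



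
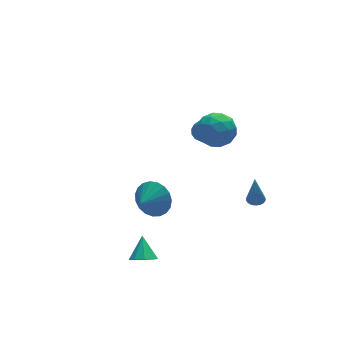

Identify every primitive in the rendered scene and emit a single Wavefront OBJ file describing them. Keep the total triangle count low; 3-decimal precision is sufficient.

v 3.168 4.008 -0.311
v 3.671 4.121 0.261
v 2.772 2.632 0.311
v 3.359 4.268 0.388
v 3.002 4.356 0.356
v 2.684 4.364 0.171
v 2.476 4.29 -0.125
v 2.427 4.152 -0.463
v 2.547 3.98 -0.766
v 2.81 3.815 -0.965
v 3.155 3.694 -1.014
v 3.502 3.645 -0.901
v 3.773 3.678 -0.654
v 3.905 3.788 -0.328
v 3.869 3.947 0.002
v -2.772 -2.165 1.505
v -2.183 -2.299 2.424
v -3.768 -2.775 2.055
v -2.387 -1.897 2.5
v -2.658 -1.541 2.404
v -2.949 -1.293 2.152
v -3.209 -1.196 1.788
v -3.394 -1.267 1.376
v -3.471 -1.493 0.986
v -3.427 -1.835 0.685
v -3.271 -2.234 0.527
v -3.028 -2.622 0.537
v -2.741 -2.93 0.715
v -2.459 -3.107 1.03
v -2.232 -3.12 1.426
v -2.098 -2.969 1.837
v -2.08 -2.678 2.189
v 2.364 -3.751 0.742
v 2.723 -4.113 0.76
v 2.256 -3.769 2.538
v 2.834 -3.948 0.768
v 2.873 -3.753 0.772
v 2.835 -3.557 0.772
v 2.725 -3.392 0.767
v 2.561 -3.28 0.758
v 2.366 -3.241 0.747
v 2.171 -3.279 0.735
v 2.005 -3.389 0.724
v 1.894 -3.554 0.715
v 1.855 -3.749 0.711
v 1.893 -3.944 0.711
v 2.003 -4.11 0.716
v 2.168 -4.221 0.725
v 2.362 -4.261 0.736
v 2.557 -4.223 0.748
v 0.913 0.406 4.102
v 1.852 0.905 3.648
v 1.748 -1.265 3.992
v 2.687 -0.766 3.538
v 2.41 -0.577 4.645
v 1.894 0.456 4.713
v 1.706 -0.816 2.927
v 1.19 0.217 2.995
v 2.342 0.15 2.922
v 2.777 0.298 3.983
v 0.823 -0.658 3.657
v 1.258 -0.51 4.718
v 1.309 0.802 3.885
v 2.291 -1.162 3.755
v 2.129 -1.051 4.406
v 2.68 -0.757 4.139
v 1.334 0.538 4.511
v 1.885 0.832 4.243
v 2.214 -0.039 4.829
v 1.715 -1.192 3.397
v 2.266 -0.898 3.129
v 0.92 0.397 3.501
v 1.471 0.691 3.234
v 1.386 -0.321 2.811
v 2.149 0.652 3.191
v 2.64 -0.33 3.126
v 2.063 -0.36 2.767
v 1.76 0.247 2.807
v 2.405 0.739 3.814
v 2.896 -0.243 3.75
v 2.733 -0.132 4.4
v 2.43 0.475 4.44
v 2.693 0.295 3.388
v 0.704 -0.117 3.89
v 1.195 -1.099 3.826
v 1.17 -0.835 3.2
v 0.867 -0.228 3.24
v 0.96 -0.03 4.514
v 1.451 -1.012 4.449
v 1.84 -0.607 4.833
v 1.537 -0 4.873
v 0.907 -0.655 4.252
v -4.17 -3.965 -1.428
v -3.825 -4.499 -1.011
v -3.77 -2.975 -0.492
v -3.492 -4.303 -1.36
v -3.477 -3.949 -1.74
v -3.786 -3.603 -1.975
v -4.274 -3.426 -1.954
v -4.714 -3.501 -1.687
v -4.899 -3.794 -1.299
v -4.743 -4.166 -0.971
v -4.319 -4.445 -0.858
f 2 1 4
f 2 4 3
f 4 1 5
f 4 5 3
f 5 1 6
f 5 6 3
f 6 1 7
f 6 7 3
f 7 1 8
f 7 8 3
f 8 1 9
f 8 9 3
f 9 1 10
f 9 10 3
f 10 1 11
f 10 11 3
f 11 1 12
f 11 12 3
f 12 1 13
f 12 13 3
f 13 1 14
f 13 14 3
f 14 1 15
f 14 15 3
f 15 1 2
f 15 2 3
f 17 16 19
f 17 19 18
f 19 16 20
f 19 20 18
f 20 16 21
f 20 21 18
f 21 16 22
f 21 22 18
f 22 16 23
f 22 23 18
f 23 16 24
f 23 24 18
f 24 16 25
f 24 25 18
f 25 16 26
f 25 26 18
f 26 16 27
f 26 27 18
f 27 16 28
f 27 28 18
f 28 16 29
f 28 29 18
f 29 16 30
f 29 30 18
f 30 16 31
f 30 31 18
f 31 16 32
f 31 32 18
f 32 16 17
f 32 17 18
f 34 33 36
f 34 36 35
f 36 33 37
f 36 37 35
f 37 33 38
f 37 38 35
f 38 33 39
f 38 39 35
f 39 33 40
f 39 40 35
f 40 33 41
f 40 41 35
f 41 33 42
f 41 42 35
f 42 33 43
f 42 43 35
f 43 33 44
f 43 44 35
f 44 33 45
f 44 45 35
f 45 33 46
f 45 46 35
f 46 33 47
f 46 47 35
f 47 33 48
f 47 48 35
f 48 33 49
f 48 49 35
f 49 33 50
f 49 50 35
f 50 33 34
f 50 34 35
f 51 88 67
f 88 62 91
f 67 91 56
f 88 91 67
f 51 67 63
f 67 56 68
f 63 68 52
f 67 68 63
f 51 63 72
f 63 52 73
f 72 73 58
f 63 73 72
f 51 72 84
f 72 58 87
f 84 87 61
f 72 87 84
f 51 84 88
f 84 61 92
f 88 92 62
f 84 92 88
f 52 68 79
f 68 56 82
f 79 82 60
f 68 82 79
f 56 91 69
f 91 62 90
f 69 90 55
f 91 90 69
f 62 92 89
f 92 61 85
f 89 85 53
f 92 85 89
f 61 87 86
f 87 58 74
f 86 74 57
f 87 74 86
f 58 73 78
f 73 52 75
f 78 75 59
f 73 75 78
f 54 80 66
f 80 60 81
f 66 81 55
f 80 81 66
f 54 66 64
f 66 55 65
f 64 65 53
f 66 65 64
f 54 64 71
f 64 53 70
f 71 70 57
f 64 70 71
f 54 71 76
f 71 57 77
f 76 77 59
f 71 77 76
f 54 76 80
f 76 59 83
f 80 83 60
f 76 83 80
f 55 81 69
f 81 60 82
f 69 82 56
f 81 82 69
f 53 65 89
f 65 55 90
f 89 90 62
f 65 90 89
f 57 70 86
f 70 53 85
f 86 85 61
f 70 85 86
f 59 77 78
f 77 57 74
f 78 74 58
f 77 74 78
f 60 83 79
f 83 59 75
f 79 75 52
f 83 75 79
f 94 93 96
f 94 96 95
f 96 93 97
f 96 97 95
f 97 93 98
f 97 98 95
f 98 93 99
f 98 99 95
f 99 93 100
f 99 100 95
f 100 93 101
f 100 101 95
f 101 93 102
f 101 102 95
f 102 93 103
f 102 103 95
f 103 93 94
f 103 94 95



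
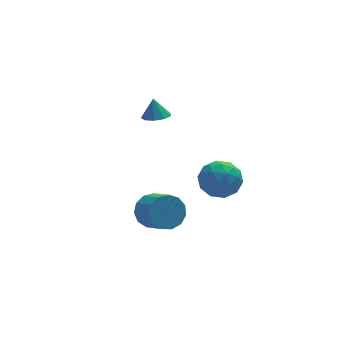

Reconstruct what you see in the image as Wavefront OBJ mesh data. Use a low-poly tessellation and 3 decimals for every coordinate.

v -0.458 3.768 -0.309
v 0.358 3.92 -0.296
v -0.542 4.112 0.889
v 0.076 4.388 -0.45
v -0.456 4.566 -0.538
v -0.989 4.37 -0.519
v -1.273 3.893 -0.402
v -1.176 3.357 -0.241
v -0.743 3.014 -0.113
v -0.177 3.023 -0.076
v 0.258 3.381 -0.148
v -1.86 -1.655 -3.789
v -1.22 -1.918 -4.63
v -0.719 -3.249 -3.833
v -1.36 -2.985 -2.991
v -0.88 -1.567 -4.258
v -0.38 -2.897 -3.46
v -0.852 -1.244 -3.736
v -0.351 -2.574 -2.939
v -1.144 -1.051 -3.232
v -0.643 -2.381 -2.434
v -1.664 -1.05 -2.904
v -1.163 -2.38 -2.106
v -2.245 -1.241 -2.857
v -1.745 -2.571 -2.059
v -2.705 -1.563 -3.106
v -2.204 -2.894 -2.308
v -2.896 -1.915 -3.572
v -2.396 -3.245 -2.774
v -2.759 -2.184 -4.107
v -2.258 -3.514 -3.309
v -2.336 -2.285 -4.541
v -1.835 -3.615 -3.743
v -1.762 -2.186 -4.736
v -1.262 -3.516 -3.938
v 0.675 -2.186 -0.709
v 1.709 -2.212 -1.375
v 0.991 -4.068 -0.145
v 2.025 -4.094 -0.811
v 1.963 -3.399 0.202
v 1.768 -2.235 -0.147
v 0.932 -4.045 -1.373
v 0.737 -2.881 -1.722
v 1.868 -3.36 -1.786
v 2.505 -2.961 -0.812
v 0.195 -3.319 -0.708
v 0.832 -2.92 0.266
v 1.164 -2.034 -1.092
v 1.536 -4.246 -0.428
v 1.5 -3.838 0.167
v 2.107 -3.853 -0.224
v 1.199 -2.047 -0.37
v 1.806 -2.063 -0.761
v 1.956 -2.76 0.166
v 0.894 -4.217 -0.759
v 1.501 -4.233 -1.15
v 0.593 -2.427 -1.296
v 1.2 -2.442 -1.687
v 0.744 -3.52 -1.686
v 1.865 -2.724 -1.724
v 2.051 -3.83 -1.393
v 1.409 -3.801 -1.723
v 1.294 -3.117 -1.928
v 2.24 -2.489 -1.152
v 2.426 -3.596 -0.82
v 2.389 -3.187 -0.225
v 2.274 -2.503 -0.43
v 2.333 -3.165 -1.393
v 0.274 -2.684 -0.7
v 0.46 -3.791 -0.368
v 0.426 -3.777 -1.09
v 0.311 -3.093 -1.295
v 0.649 -2.45 -0.127
v 0.835 -3.556 0.204
v 1.406 -3.163 0.408
v 1.291 -2.479 0.203
v 0.367 -3.115 -0.127
f 2 1 4
f 2 4 3
f 4 1 5
f 4 5 3
f 5 1 6
f 5 6 3
f 6 1 7
f 6 7 3
f 7 1 8
f 7 8 3
f 8 1 9
f 8 9 3
f 9 1 10
f 9 10 3
f 10 1 11
f 10 11 3
f 11 1 2
f 11 2 3
f 13 12 16
f 13 16 14
f 14 16 17
f 14 17 15
f 16 12 18
f 16 18 17
f 17 18 19
f 17 19 15
f 18 12 20
f 18 20 19
f 19 20 21
f 19 21 15
f 20 12 22
f 20 22 21
f 21 22 23
f 21 23 15
f 22 12 24
f 22 24 23
f 23 24 25
f 23 25 15
f 24 12 26
f 24 26 25
f 25 26 27
f 25 27 15
f 26 12 28
f 26 28 27
f 27 28 29
f 27 29 15
f 28 12 30
f 28 30 29
f 29 30 31
f 29 31 15
f 30 12 32
f 30 32 31
f 31 32 33
f 31 33 15
f 32 12 34
f 32 34 33
f 33 34 35
f 33 35 15
f 34 12 13
f 34 13 35
f 35 13 14
f 35 14 15
f 36 73 52
f 73 47 76
f 52 76 41
f 73 76 52
f 36 52 48
f 52 41 53
f 48 53 37
f 52 53 48
f 36 48 57
f 48 37 58
f 57 58 43
f 48 58 57
f 36 57 69
f 57 43 72
f 69 72 46
f 57 72 69
f 36 69 73
f 69 46 77
f 73 77 47
f 69 77 73
f 37 53 64
f 53 41 67
f 64 67 45
f 53 67 64
f 41 76 54
f 76 47 75
f 54 75 40
f 76 75 54
f 47 77 74
f 77 46 70
f 74 70 38
f 77 70 74
f 46 72 71
f 72 43 59
f 71 59 42
f 72 59 71
f 43 58 63
f 58 37 60
f 63 60 44
f 58 60 63
f 39 65 51
f 65 45 66
f 51 66 40
f 65 66 51
f 39 51 49
f 51 40 50
f 49 50 38
f 51 50 49
f 39 49 56
f 49 38 55
f 56 55 42
f 49 55 56
f 39 56 61
f 56 42 62
f 61 62 44
f 56 62 61
f 39 61 65
f 61 44 68
f 65 68 45
f 61 68 65
f 40 66 54
f 66 45 67
f 54 67 41
f 66 67 54
f 38 50 74
f 50 40 75
f 74 75 47
f 50 75 74
f 42 55 71
f 55 38 70
f 71 70 46
f 55 70 71
f 44 62 63
f 62 42 59
f 63 59 43
f 62 59 63
f 45 68 64
f 68 44 60
f 64 60 37
f 68 60 64



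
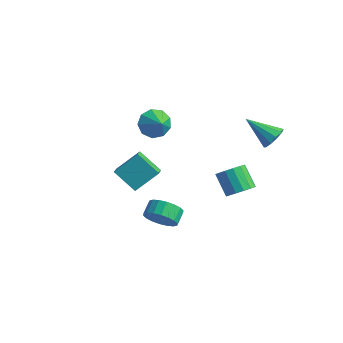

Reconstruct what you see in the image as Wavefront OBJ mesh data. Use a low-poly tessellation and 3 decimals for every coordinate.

v 1.053 -3.725 0.605
v -0.284 -4.106 1.717
v 1.645 -2.435 1.761
v 0.308 -2.817 2.872
v 1.732 -4.523 1.148
v 0.395 -4.905 2.259
v 2.324 -3.234 2.303
v 0.987 -3.615 3.415
v 2.12 3.7 -3.229
v 2.719 3.305 -2.576
v 1.538 3.565 -1.338
v 0.94 3.96 -1.991
v 2.829 3.795 -2.573
v 1.648 4.055 -1.335
v 2.749 4.26 -2.747
v 1.569 4.519 -1.509
v 2.501 4.574 -3.05
v 1.32 4.834 -1.812
v 2.15 4.654 -3.4
v 0.97 4.914 -2.162
v 1.792 4.479 -3.705
v 0.612 4.739 -2.467
v 1.522 4.095 -3.882
v 0.341 4.355 -2.644
v 1.412 3.605 -3.885
v 0.231 3.865 -2.647
v 1.491 3.141 -3.711
v 0.311 3.4 -2.473
v 1.74 2.826 -3.408
v 0.559 3.086 -2.17
v 2.09 2.746 -3.058
v 0.91 3.006 -1.82
v 2.448 2.921 -2.753
v 1.268 3.181 -1.515
v 1.222 -2.105 -3.058
v 2.035 -2.208 -2.355
v 1.692 -1.398 -1.839
v 0.878 -1.295 -2.542
v 2.219 -1.917 -2.69
v 1.876 -1.107 -2.174
v 2.206 -1.663 -3.097
v 1.863 -0.853 -2.582
v 1.998 -1.497 -3.497
v 1.655 -0.686 -2.982
v 1.636 -1.451 -3.81
v 1.293 -0.64 -3.295
v 1.192 -1.535 -3.974
v 0.849 -0.724 -3.459
v 0.754 -1.731 -3.957
v 0.411 -0.921 -3.441
v 0.408 -2.002 -3.761
v 0.065 -1.192 -3.245
v 0.224 -2.293 -3.426
v -0.119 -1.483 -2.91
v 0.237 -2.547 -3.018
v -0.106 -1.737 -2.503
v 0.445 -2.714 -2.618
v 0.102 -1.903 -2.103
v 0.807 -2.76 -2.305
v 0.464 -1.949 -1.79
v 1.251 -2.676 -2.141
v 0.908 -1.865 -1.626
v 1.689 -2.479 -2.159
v 1.346 -1.669 -1.643
v -3.707 2.113 0.702
v -3.074 2.262 -0.173
v -2.653 1.727 1.398
v -3.108 2.891 0.227
v -3.423 3.155 0.85
v -3.87 2.932 1.403
v -4.241 2.325 1.629
v -4.362 1.62 1.421
v -4.176 1.145 0.876
v -3.771 1.123 0.251
v -3.336 1.564 -0.164
v 4.479 3.871 2.806
v 4.968 4.026 3.508
v 2.921 3.129 4.054
v 4.677 4.467 3.407
v 4.311 4.68 3.076
v 4.009 4.584 2.642
v 3.886 4.215 2.27
v 3.99 3.715 2.103
v 4.281 3.274 2.204
v 4.647 3.061 2.535
v 4.95 3.157 2.969
v 5.072 3.526 3.341
f 2 4 1
f 5 2 1
f 1 4 3
f 3 5 1
f 2 8 4
f 6 2 5
f 6 8 2
f 4 8 3
f 7 5 3
f 3 8 7
f 7 6 5
f 8 6 7
f 10 9 13
f 10 13 11
f 11 13 14
f 11 14 12
f 13 9 15
f 13 15 14
f 14 15 16
f 14 16 12
f 15 9 17
f 15 17 16
f 16 17 18
f 16 18 12
f 17 9 19
f 17 19 18
f 18 19 20
f 18 20 12
f 19 9 21
f 19 21 20
f 20 21 22
f 20 22 12
f 21 9 23
f 21 23 22
f 22 23 24
f 22 24 12
f 23 9 25
f 23 25 24
f 24 25 26
f 24 26 12
f 25 9 27
f 25 27 26
f 26 27 28
f 26 28 12
f 27 9 29
f 27 29 28
f 28 29 30
f 28 30 12
f 29 9 31
f 29 31 30
f 30 31 32
f 30 32 12
f 31 9 33
f 31 33 32
f 32 33 34
f 32 34 12
f 33 9 10
f 33 10 34
f 34 10 11
f 34 11 12
f 36 35 39
f 36 39 37
f 37 39 40
f 37 40 38
f 39 35 41
f 39 41 40
f 40 41 42
f 40 42 38
f 41 35 43
f 41 43 42
f 42 43 44
f 42 44 38
f 43 35 45
f 43 45 44
f 44 45 46
f 44 46 38
f 45 35 47
f 45 47 46
f 46 47 48
f 46 48 38
f 47 35 49
f 47 49 48
f 48 49 50
f 48 50 38
f 49 35 51
f 49 51 50
f 50 51 52
f 50 52 38
f 51 35 53
f 51 53 52
f 52 53 54
f 52 54 38
f 53 35 55
f 53 55 54
f 54 55 56
f 54 56 38
f 55 35 57
f 55 57 56
f 56 57 58
f 56 58 38
f 57 35 59
f 57 59 58
f 58 59 60
f 58 60 38
f 59 35 61
f 59 61 60
f 60 61 62
f 60 62 38
f 61 35 63
f 61 63 62
f 62 63 64
f 62 64 38
f 63 35 36
f 63 36 64
f 64 36 37
f 64 37 38
f 66 65 68
f 66 68 67
f 68 65 69
f 68 69 67
f 69 65 70
f 69 70 67
f 70 65 71
f 70 71 67
f 71 65 72
f 71 72 67
f 72 65 73
f 72 73 67
f 73 65 74
f 73 74 67
f 74 65 75
f 74 75 67
f 75 65 66
f 75 66 67
f 77 76 79
f 77 79 78
f 79 76 80
f 79 80 78
f 80 76 81
f 80 81 78
f 81 76 82
f 81 82 78
f 82 76 83
f 82 83 78
f 83 76 84
f 83 84 78
f 84 76 85
f 84 85 78
f 85 76 86
f 85 86 78
f 86 76 87
f 86 87 78
f 87 76 77
f 87 77 78



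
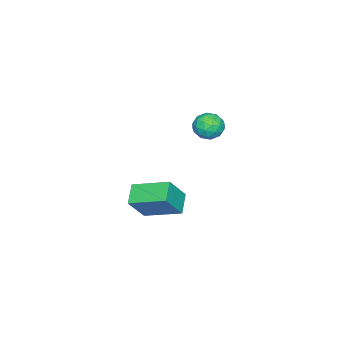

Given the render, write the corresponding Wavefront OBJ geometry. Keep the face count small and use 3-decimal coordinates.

v -2.09 -0.38 -3.907
v -3.123 -0.735 -3.28
v -2.354 1.59 -3.228
v -3.387 1.234 -2.601
v -1.113 -0.734 -2.499
v -2.146 -1.09 -1.872
v -1.377 1.235 -1.82
v -2.41 0.88 -1.193
v -2.706 3.655 3.585
v -1.971 3.362 3.835
v -2.949 2.498 2.945
v -2.214 2.205 3.195
v -2.822 2.326 3.747
v -2.672 3.04 4.143
v -2.248 2.82 2.637
v -2.098 3.534 3.033
v -1.687 2.846 3.249
v -2.042 2.54 3.936
v -2.878 3.32 2.844
v -3.233 3.014 3.531
v -2.317 3.61 3.766
v -2.603 2.25 3.014
v -2.961 2.321 3.338
v -2.528 2.149 3.485
v -2.73 3.421 3.947
v -2.297 3.249 4.094
v -2.798 2.64 4.043
v -2.623 2.611 2.686
v -2.19 2.439 2.833
v -2.392 3.711 3.295
v -1.959 3.539 3.442
v -2.122 3.22 2.737
v -1.718 3.134 3.569
v -1.861 2.454 3.193
v -1.881 2.815 2.865
v -1.793 3.236 3.097
v -1.927 2.955 3.972
v -2.07 2.275 3.596
v -2.427 2.346 3.921
v -2.339 2.766 4.153
v -1.76 2.651 3.628
v -2.85 3.585 3.184
v -2.993 2.905 2.808
v -2.581 3.094 2.627
v -2.493 3.514 2.859
v -3.059 3.406 3.587
v -3.202 2.726 3.211
v -3.127 2.624 3.683
v -3.039 3.045 3.915
v -3.16 3.209 3.152
f 2 4 1
f 5 2 1
f 1 4 3
f 3 5 1
f 2 8 4
f 6 2 5
f 6 8 2
f 4 8 3
f 7 5 3
f 3 8 7
f 7 6 5
f 8 6 7
f 9 46 25
f 46 20 49
f 25 49 14
f 46 49 25
f 9 25 21
f 25 14 26
f 21 26 10
f 25 26 21
f 9 21 30
f 21 10 31
f 30 31 16
f 21 31 30
f 9 30 42
f 30 16 45
f 42 45 19
f 30 45 42
f 9 42 46
f 42 19 50
f 46 50 20
f 42 50 46
f 10 26 37
f 26 14 40
f 37 40 18
f 26 40 37
f 14 49 27
f 49 20 48
f 27 48 13
f 49 48 27
f 20 50 47
f 50 19 43
f 47 43 11
f 50 43 47
f 19 45 44
f 45 16 32
f 44 32 15
f 45 32 44
f 16 31 36
f 31 10 33
f 36 33 17
f 31 33 36
f 12 38 24
f 38 18 39
f 24 39 13
f 38 39 24
f 12 24 22
f 24 13 23
f 22 23 11
f 24 23 22
f 12 22 29
f 22 11 28
f 29 28 15
f 22 28 29
f 12 29 34
f 29 15 35
f 34 35 17
f 29 35 34
f 12 34 38
f 34 17 41
f 38 41 18
f 34 41 38
f 13 39 27
f 39 18 40
f 27 40 14
f 39 40 27
f 11 23 47
f 23 13 48
f 47 48 20
f 23 48 47
f 15 28 44
f 28 11 43
f 44 43 19
f 28 43 44
f 17 35 36
f 35 15 32
f 36 32 16
f 35 32 36
f 18 41 37
f 41 17 33
f 37 33 10
f 41 33 37

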